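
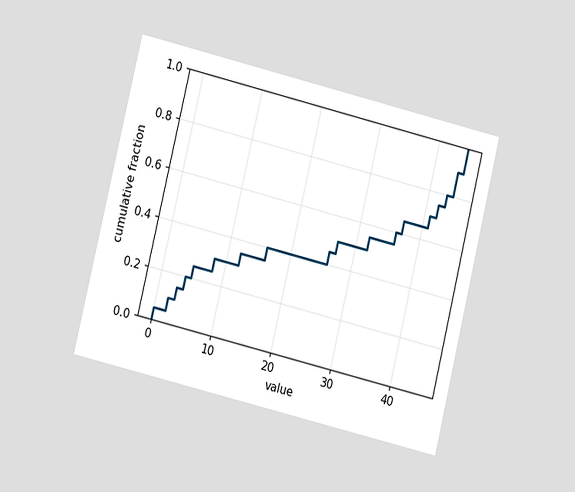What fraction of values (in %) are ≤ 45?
The chart is tilted about 14° clockwise and viewed at a slight angle. At x=45 the ECDF step is at 100%.

100%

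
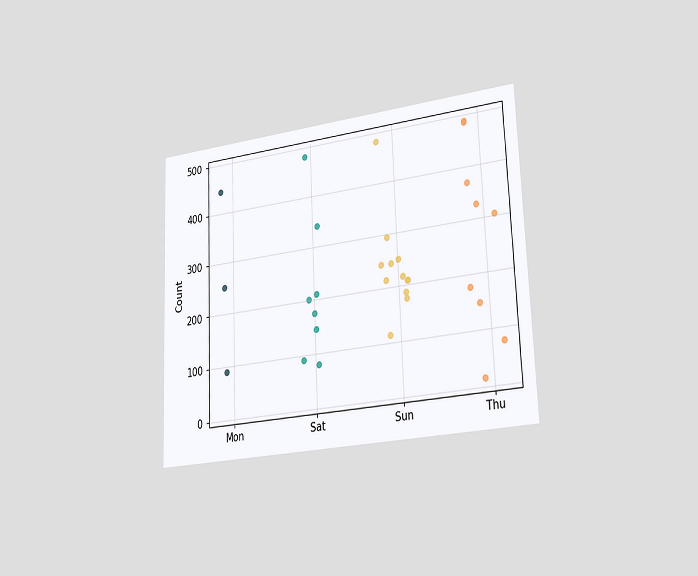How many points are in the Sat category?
The chart is tilted about 2° counter-clockwise and viewed slightly from the right. Counting the markers in the Sat column gives 8.

8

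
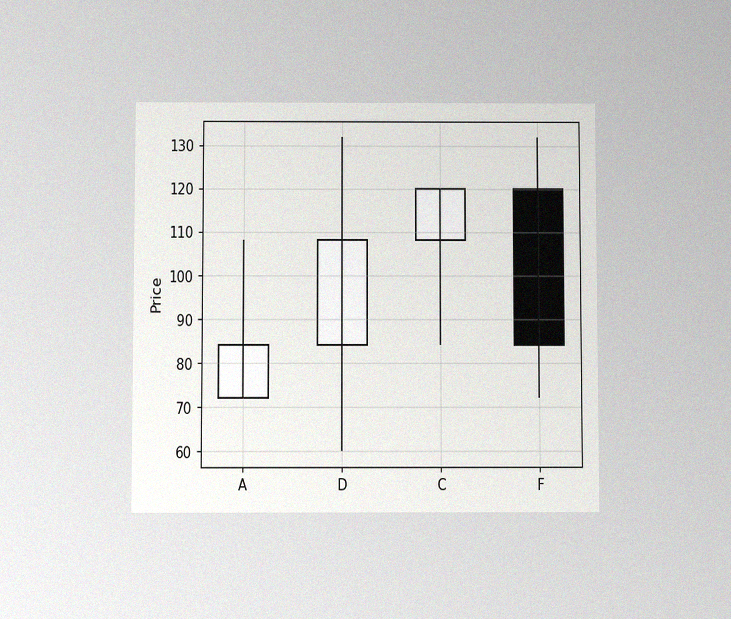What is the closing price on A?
The chart is viewed at a slight angle, with some photo noise. The A candle closes at 84.

84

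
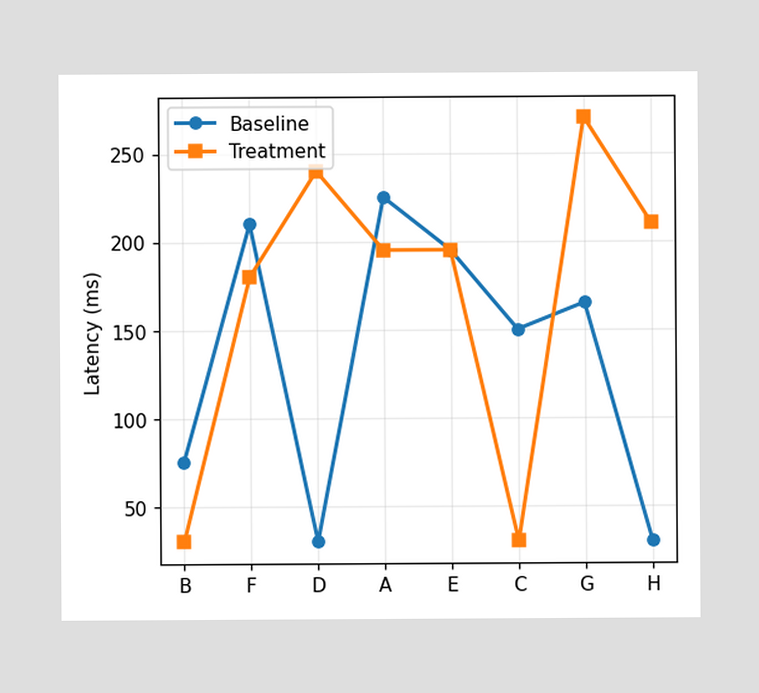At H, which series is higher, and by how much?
At H, Treatment sits above the other line by 180ms.

Treatment, by 180ms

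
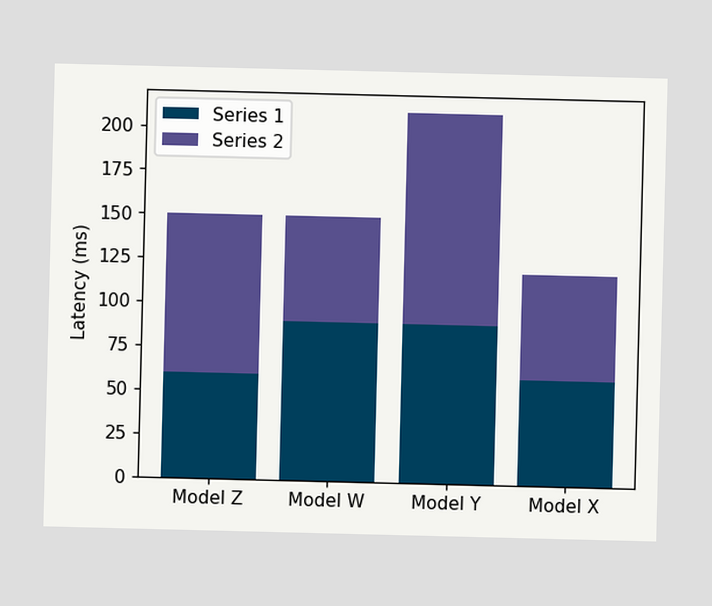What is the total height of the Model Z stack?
The Model Z stack's top reaches 150ms on the y-axis.

150ms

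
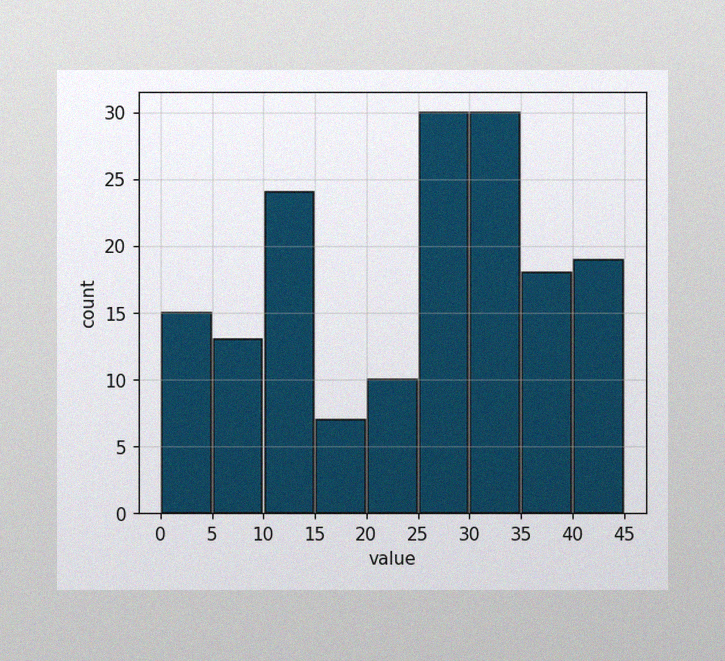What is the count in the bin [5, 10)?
The image has some photo noise and uneven lighting. The [5, 10) bin has height 13.

13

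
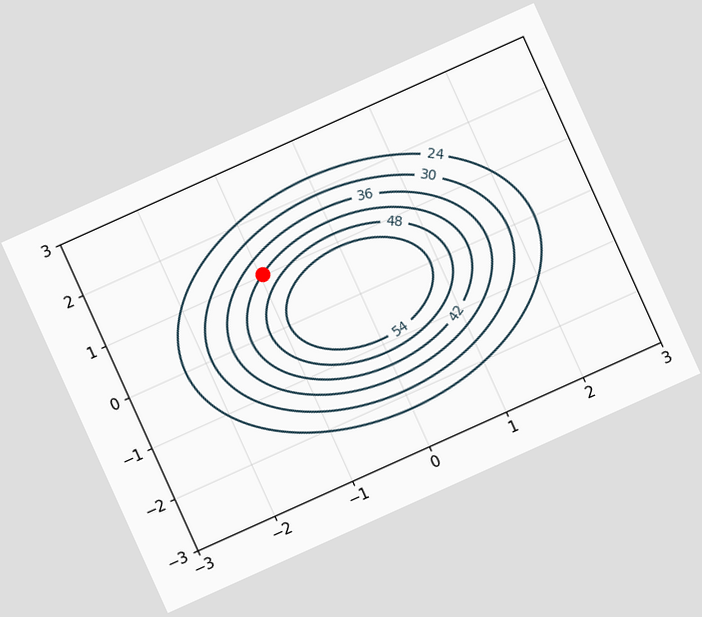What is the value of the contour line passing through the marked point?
42

The chart is tilted about 24° counter-clockwise. The marked point sits on the contour labelled 42.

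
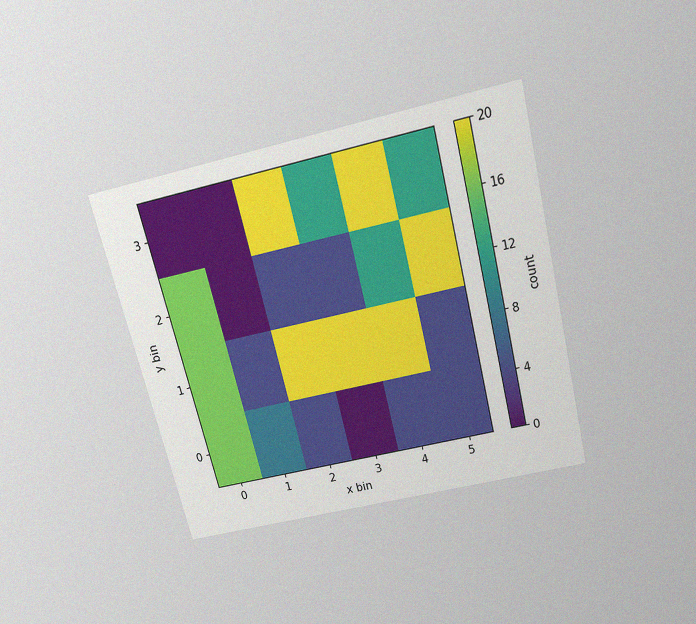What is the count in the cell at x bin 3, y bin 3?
The chart is tilted about 14° counter-clockwise and viewed slightly from above, with some photo noise. Matching the cell (3, 3) against the colorbar gives 12.

12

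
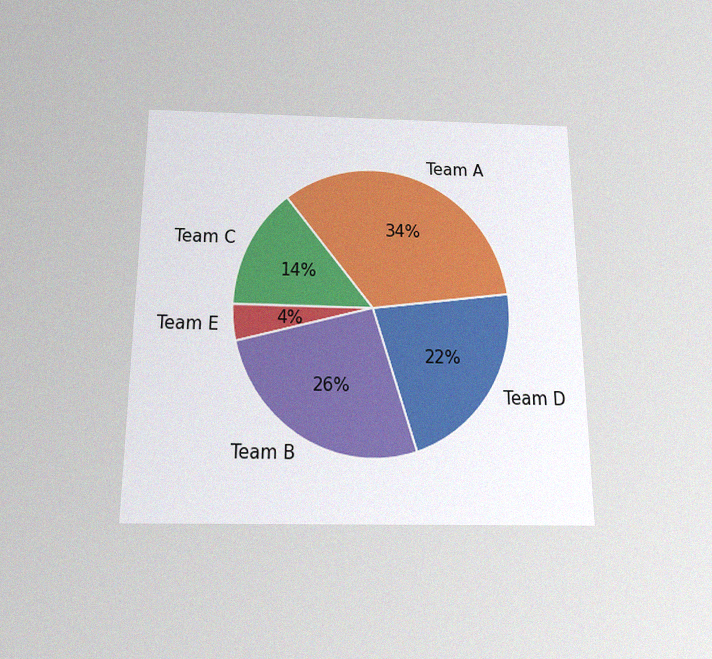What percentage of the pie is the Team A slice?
34%

The chart is viewed slightly from below, with some photo noise. The Team A slice takes up 34% of the pie.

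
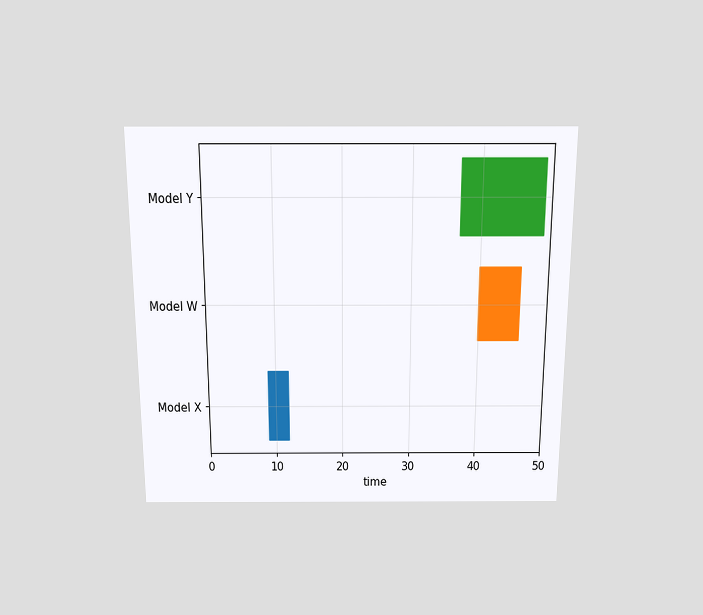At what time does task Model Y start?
37

The chart is viewed slightly from above. The Model Y bar begins at t=37.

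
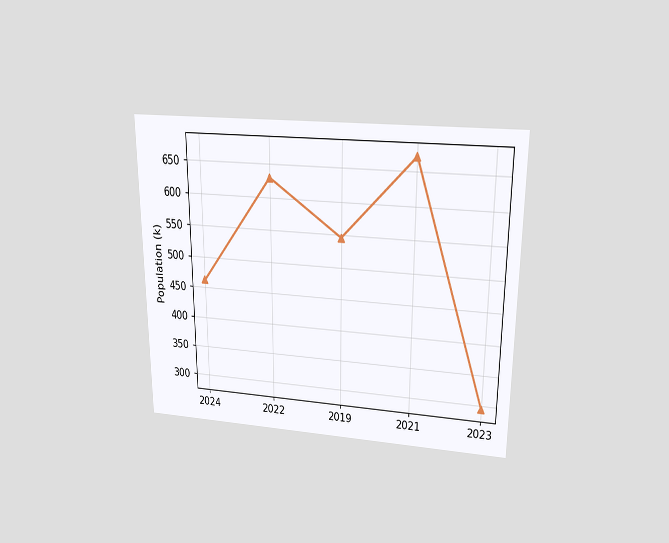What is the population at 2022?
The chart is viewed slightly from above. At 2022, the line is at 630k.

630k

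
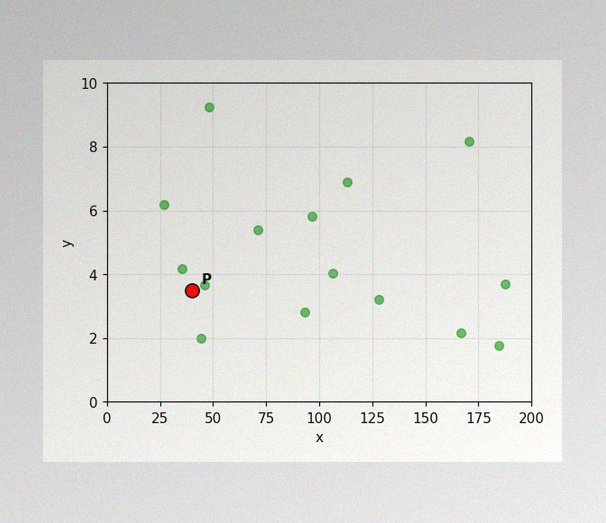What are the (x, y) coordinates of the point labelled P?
The image has some photo noise and uneven lighting. Following the gridlines from P to each axis, P sits at (40, 3.5).

(40, 3.5)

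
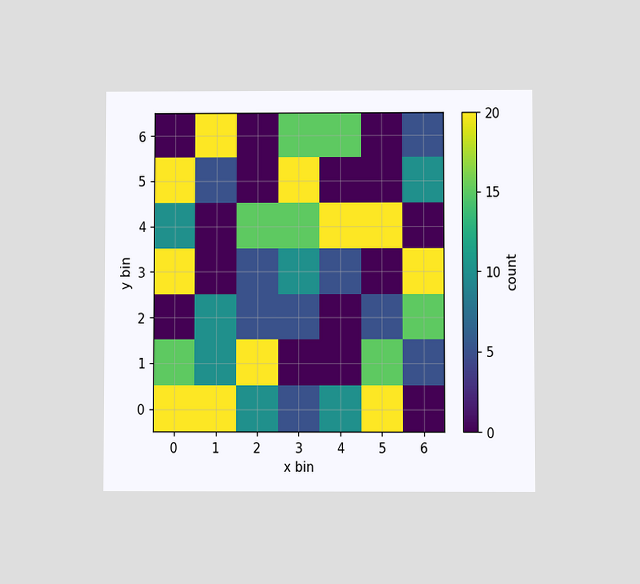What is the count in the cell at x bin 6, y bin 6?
The chart is viewed at a slight angle. Matching the cell (6, 6) against the colorbar gives 5.

5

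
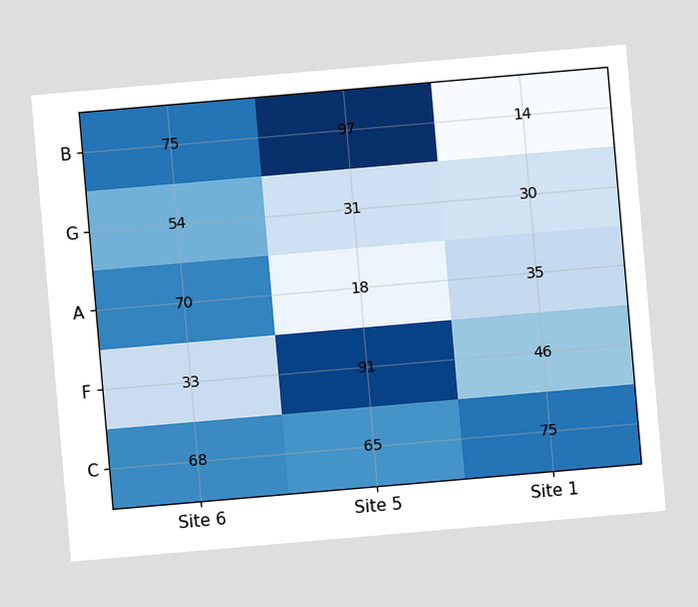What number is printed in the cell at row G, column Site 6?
The chart is tilted about 5° counter-clockwise. The (G, Site 6) cell reads 54.

54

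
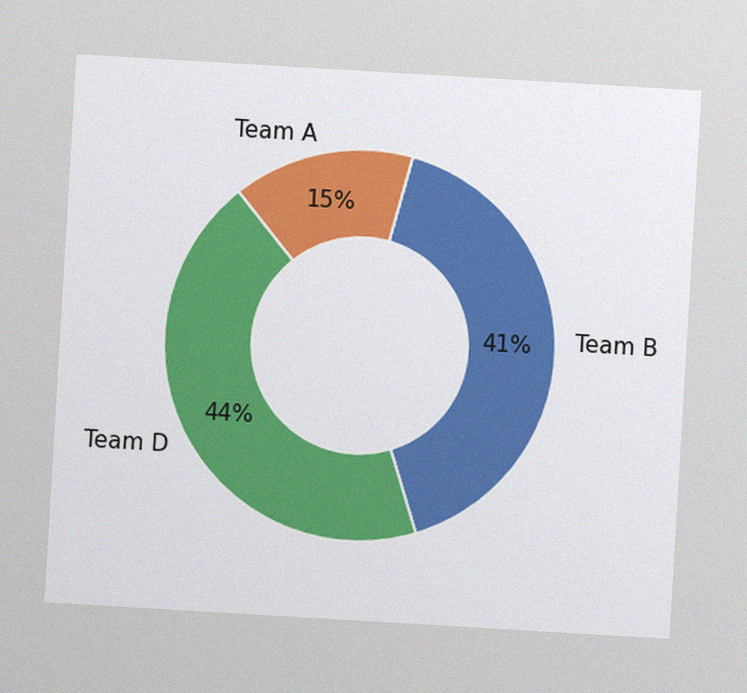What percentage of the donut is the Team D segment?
The chart is tilted about 3° clockwise, with some photo noise. The Team D segment takes up 44% of the ring.

44%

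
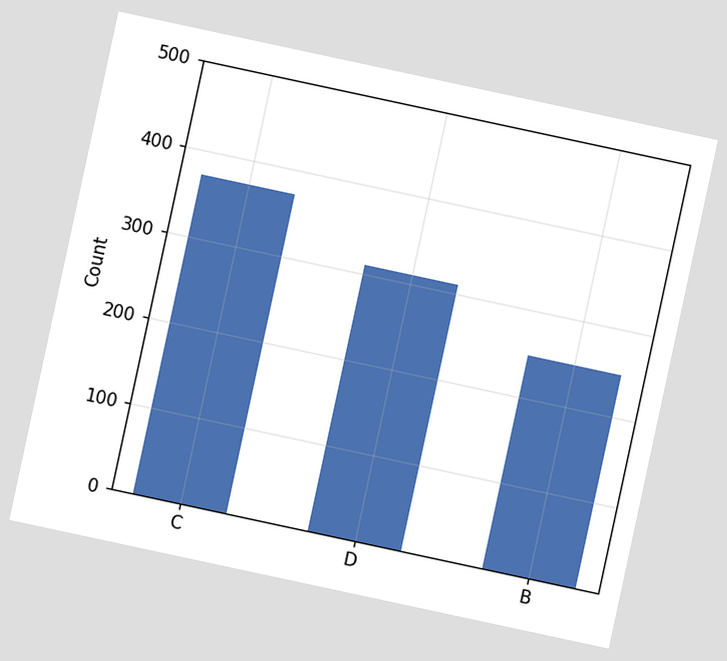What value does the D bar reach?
The chart is tilted about 12° clockwise. Reading along the chart's y-axis, the D bar reaches 310.

310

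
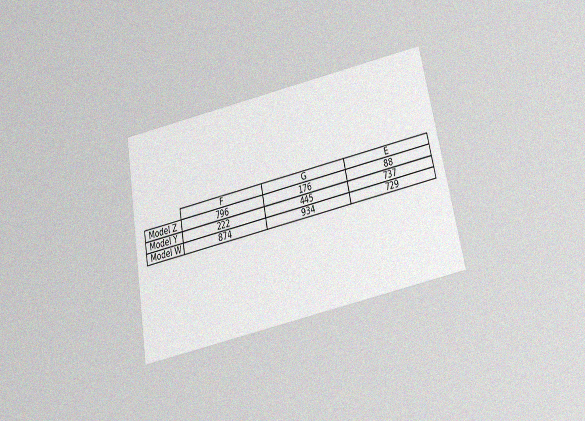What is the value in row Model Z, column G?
176

The chart is tilted about 11° counter-clockwise and viewed slightly from below, with some photo noise. The (Model Z, G) cell reads 176.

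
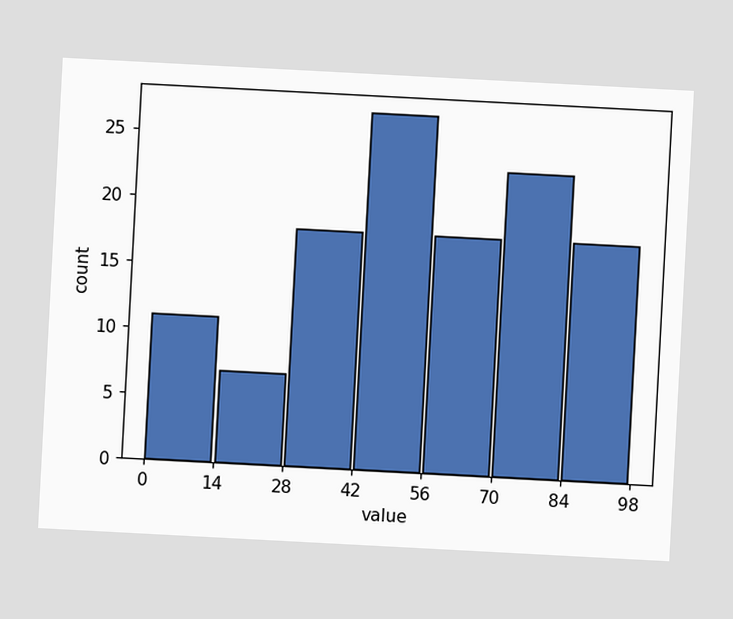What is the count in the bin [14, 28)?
7

The chart is tilted about 3° clockwise. The [14, 28) bin has height 7.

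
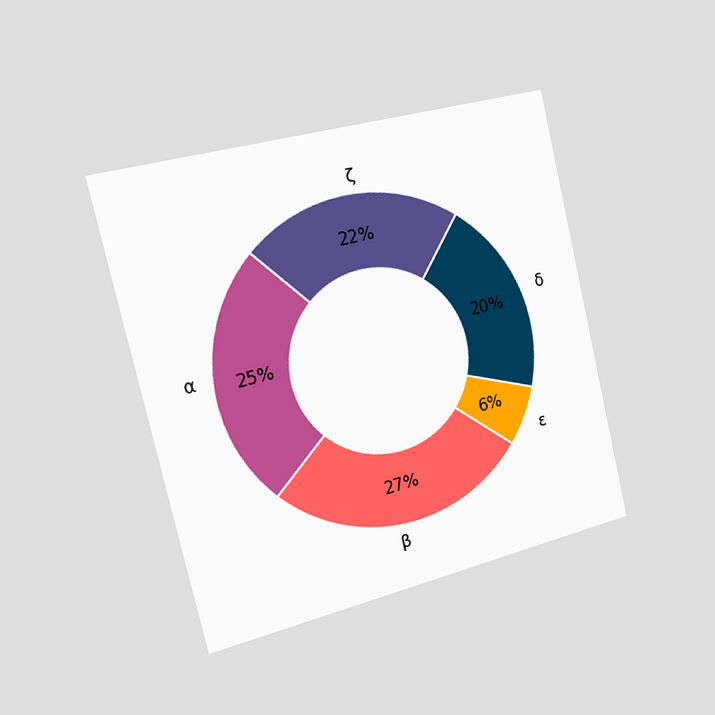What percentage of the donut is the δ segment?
The chart is tilted about 13° counter-clockwise and viewed slightly from the left. The δ segment takes up 20% of the ring.

20%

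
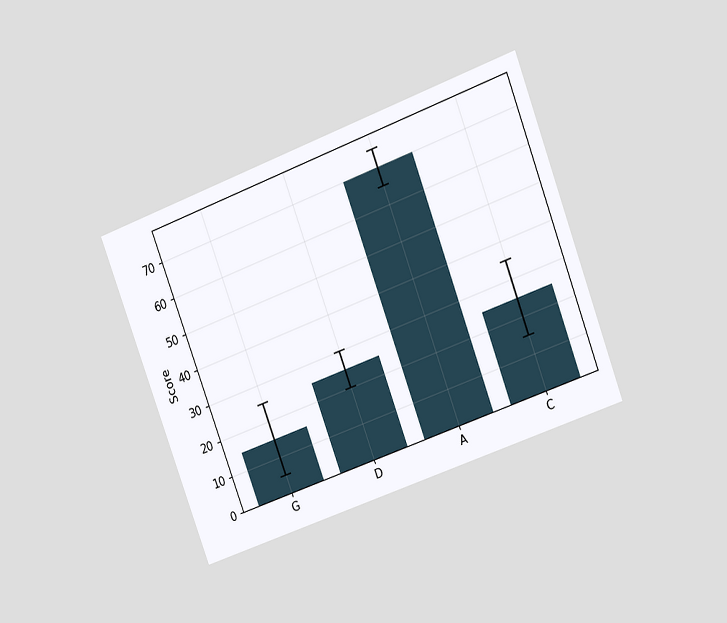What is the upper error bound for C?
35

The chart is tilted about 21° counter-clockwise and viewed at a slight angle. The C bar's upper whisker reaches 35.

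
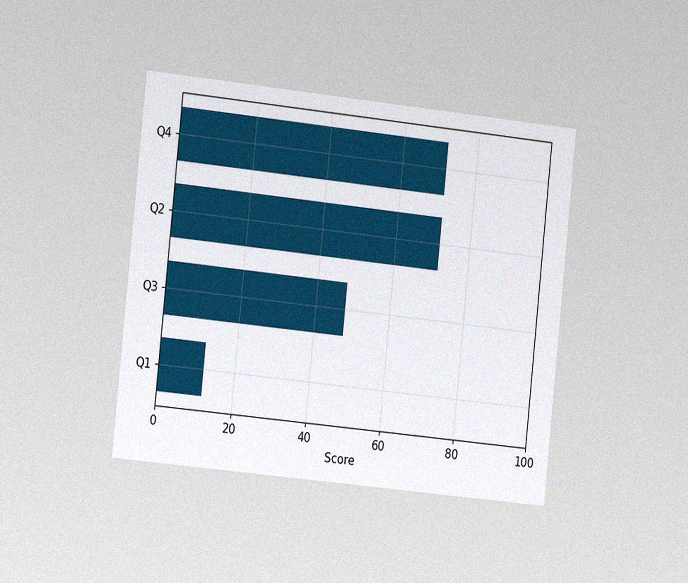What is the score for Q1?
12

The chart is tilted about 6° clockwise and viewed slightly from the left, with some photo noise. Reading along the chart's x-axis, the Q1 bar reaches 12.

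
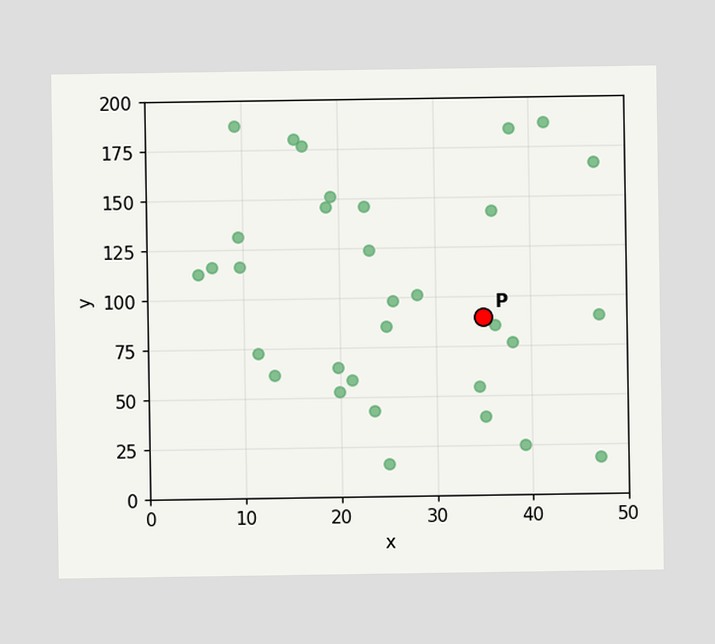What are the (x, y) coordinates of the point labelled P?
Following the gridlines from P to each axis, P sits at (35, 90).

(35, 90)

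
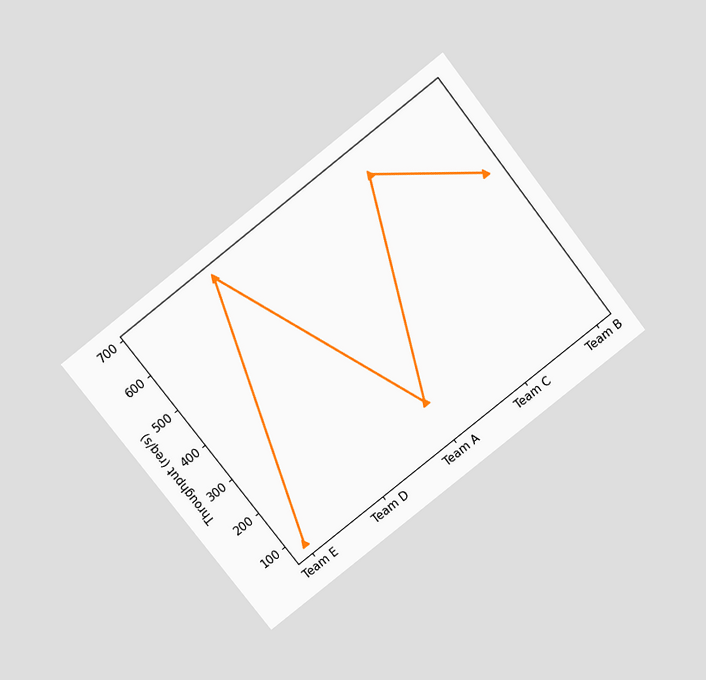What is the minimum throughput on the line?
The chart is tilted about 38° counter-clockwise and viewed slightly from above. The lowest point is at Team E, and reading across to the y-axis gives 80req/s.

80req/s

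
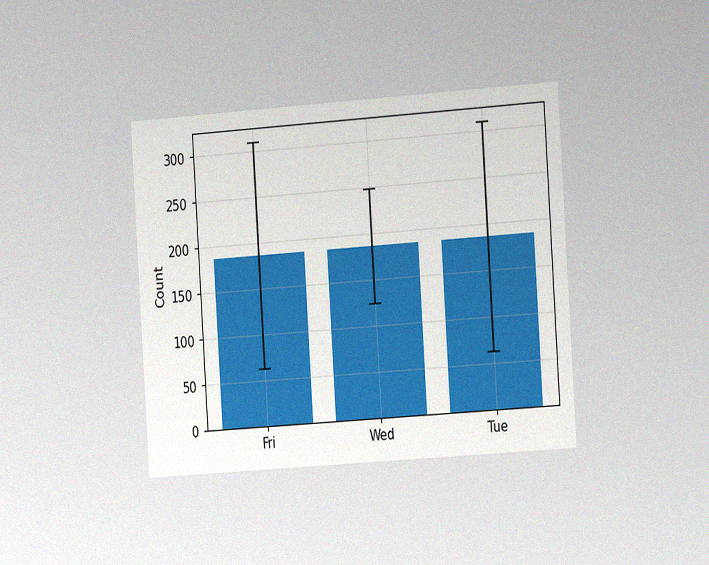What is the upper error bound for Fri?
310

The chart is tilted about 4° counter-clockwise and viewed at a slight angle, with some photo noise. The Fri bar's upper whisker reaches 310.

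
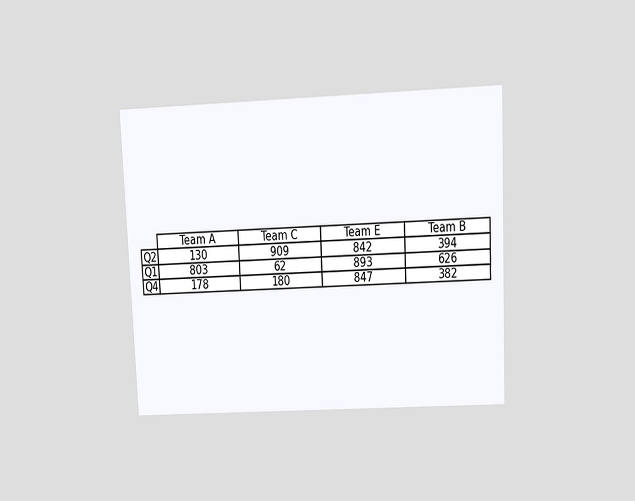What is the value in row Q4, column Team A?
The chart is tilted about 3° counter-clockwise and viewed at a slight angle. The (Q4, Team A) cell reads 178.

178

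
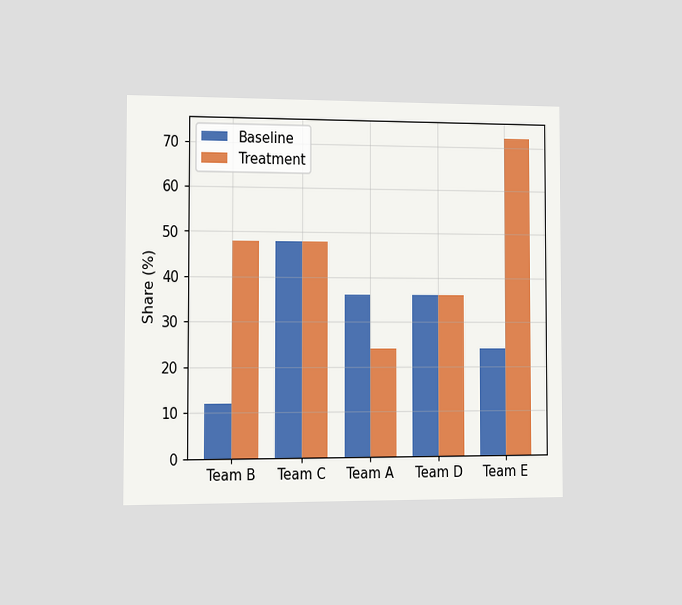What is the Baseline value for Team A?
The chart is viewed slightly from the left. The Baseline bar at Team A reaches 36% on the y-axis.

36%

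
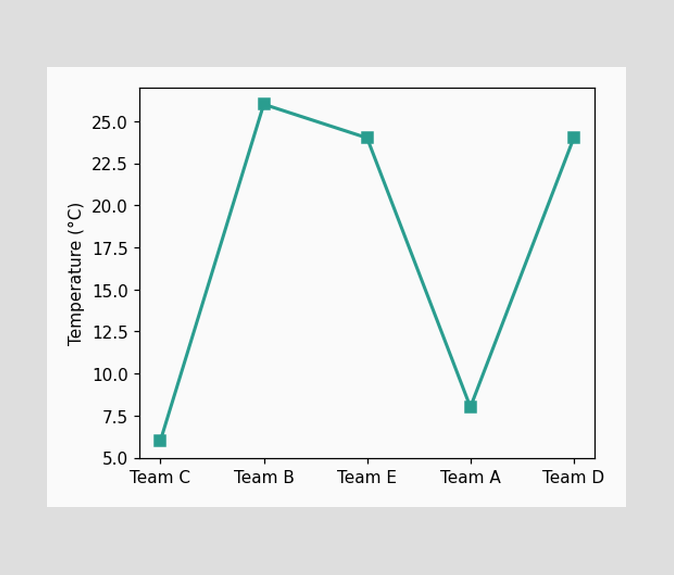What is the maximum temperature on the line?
The highest point is at Team B, and reading across to the y-axis gives 26°C.

26°C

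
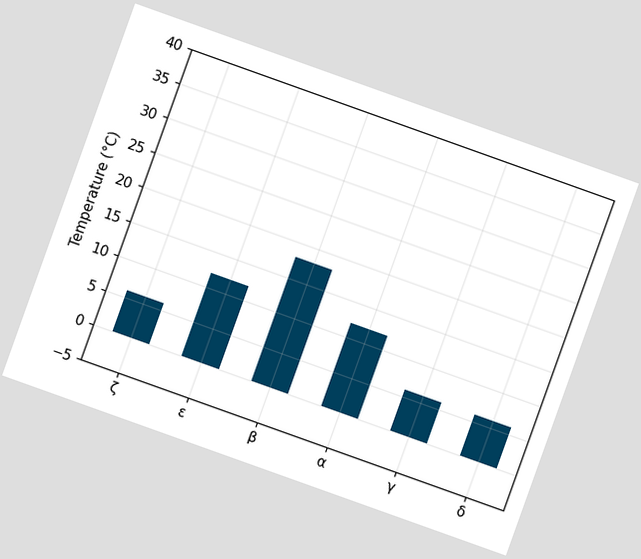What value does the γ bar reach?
The chart is tilted about 20° clockwise. Reading along the chart's y-axis, the γ bar reaches 6°C.

6°C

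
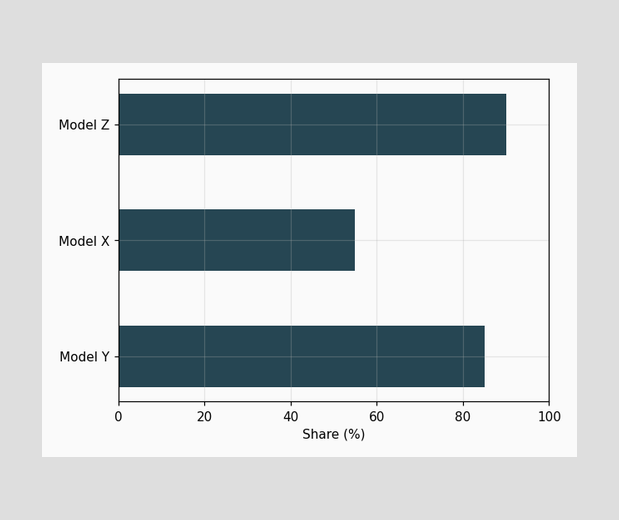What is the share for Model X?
55%

Reading along the chart's x-axis, the Model X bar reaches 55%.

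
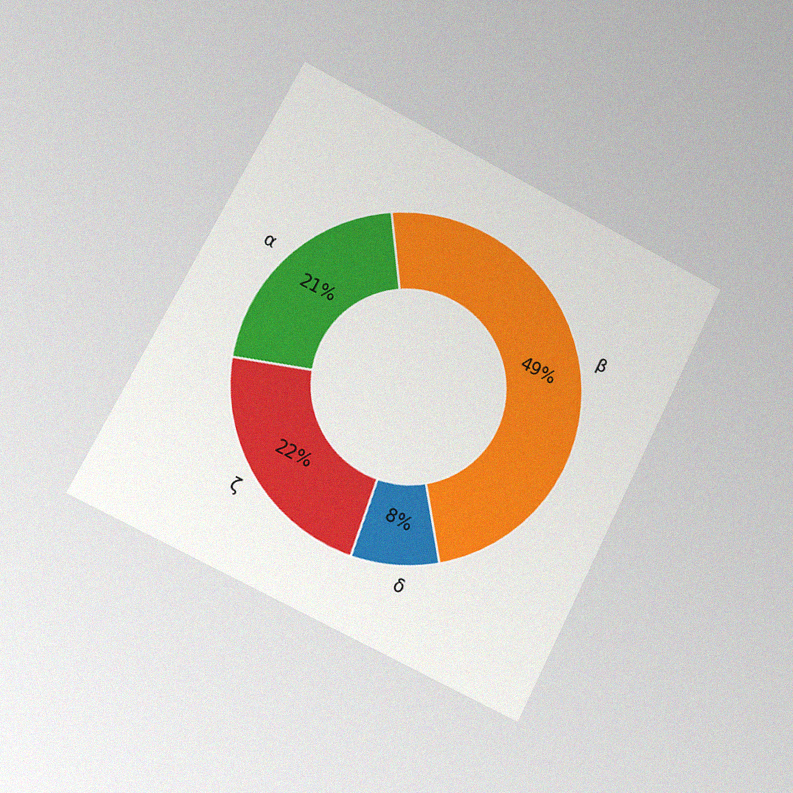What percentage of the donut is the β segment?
49%

The chart is tilted about 27° clockwise and viewed at a slight angle, with some photo noise. The β segment takes up 49% of the ring.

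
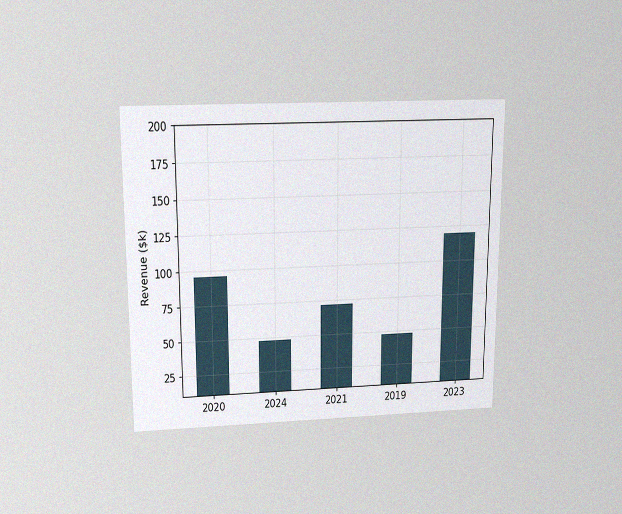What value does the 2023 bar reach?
The chart is viewed slightly from above, with some photo noise. Reading along the chart's y-axis, the 2023 bar reaches $120k.

$120k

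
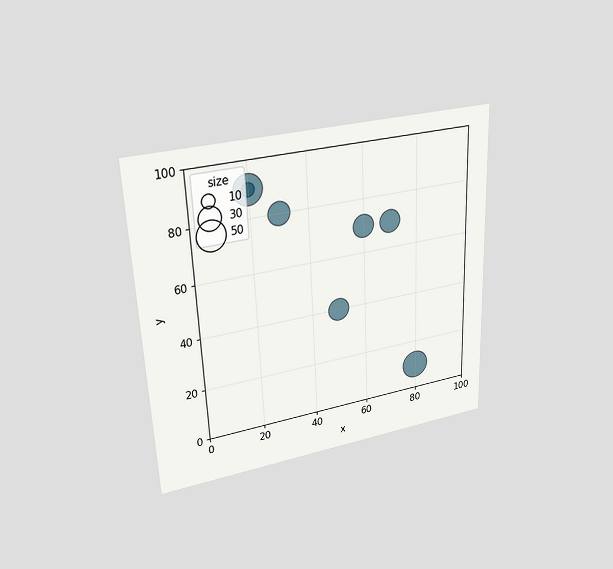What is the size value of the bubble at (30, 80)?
30

The chart is tilted about 2° counter-clockwise and viewed slightly from above. Matching the bubble at (30, 80) against the size legend gives 30.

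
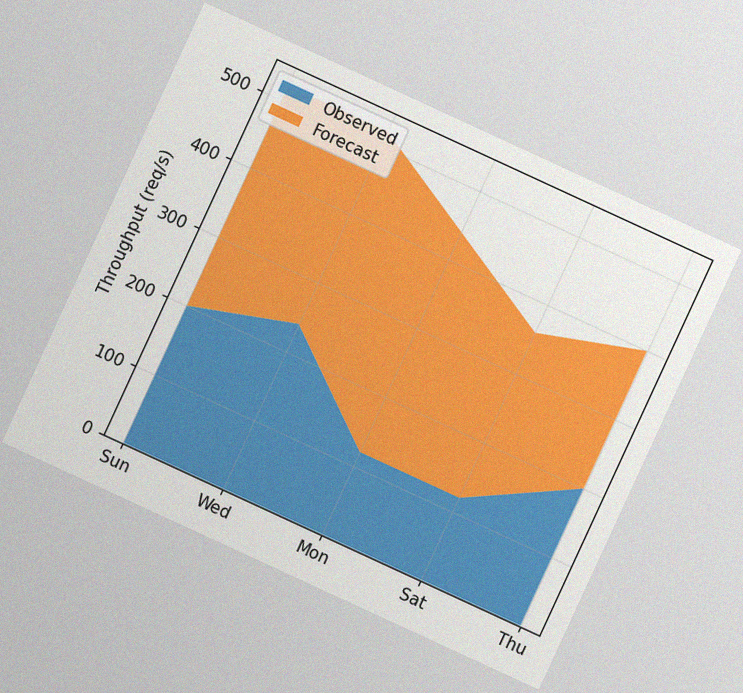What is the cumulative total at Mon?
The chart is tilted about 25° clockwise, with some photo noise. The stacked total at Mon reaches 440req/s.

440req/s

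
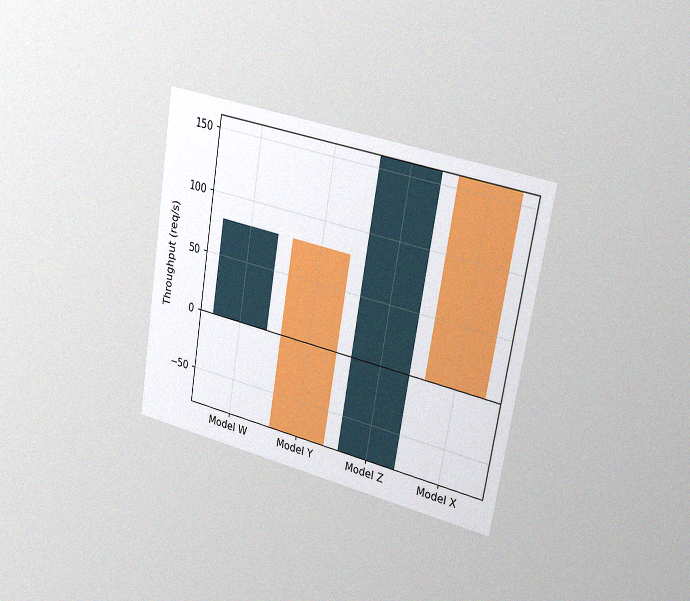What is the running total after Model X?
The chart is tilted about 9° clockwise and viewed slightly from the right, with some photo noise. After Model X the running total reaches 0req/s.

0req/s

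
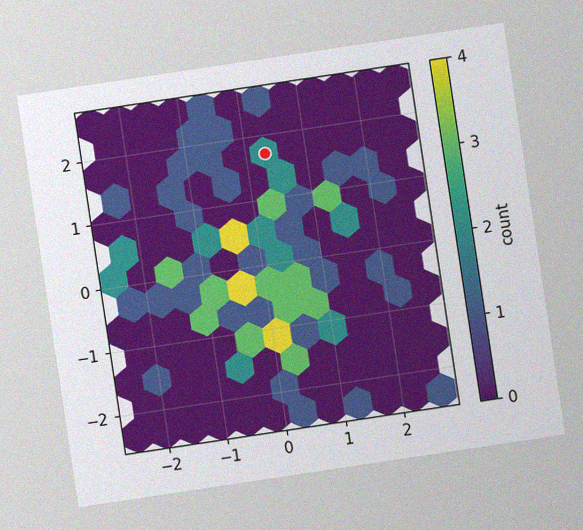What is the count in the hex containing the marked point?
2

The chart is tilted about 9° counter-clockwise, with some photo noise. The marked hex reads 2 on the colorbar.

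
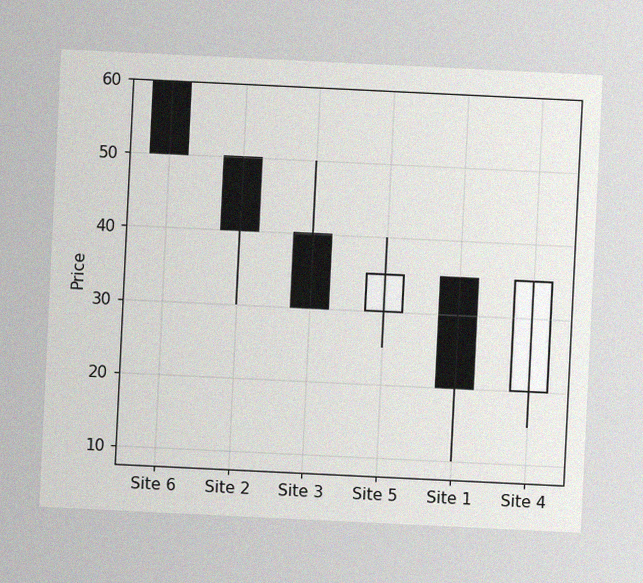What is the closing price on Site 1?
The chart is tilted about 3° clockwise, with some photo noise. The Site 1 candle closes at 20.

20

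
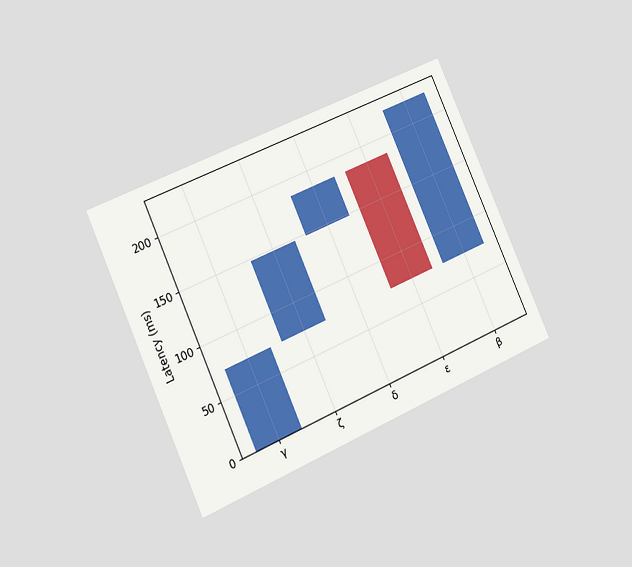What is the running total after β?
222ms

The chart is tilted about 24° counter-clockwise and viewed slightly from the left. After β the running total reaches 222ms.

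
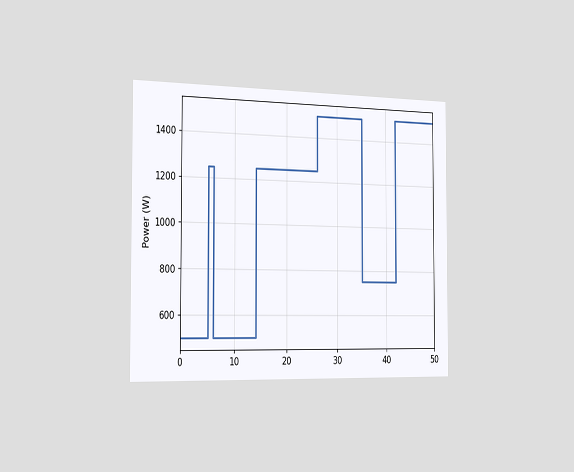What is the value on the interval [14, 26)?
1250W

The chart is viewed slightly from the left. On [14, 26) the step sits at 1250W.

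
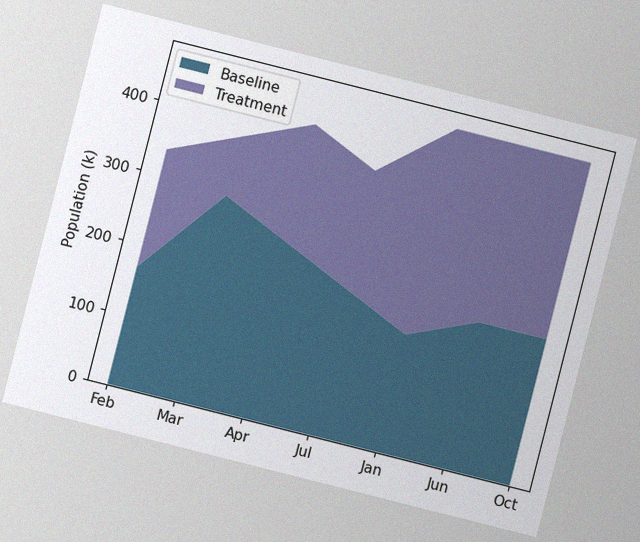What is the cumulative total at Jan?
462k

The chart is tilted about 14° clockwise, with some photo noise. The stacked total at Jan reaches 462k.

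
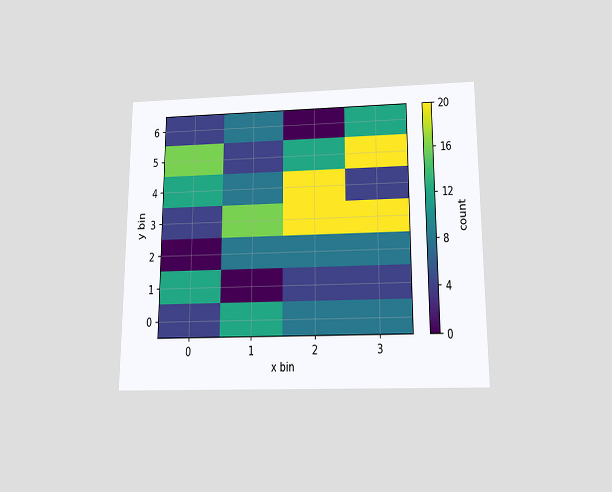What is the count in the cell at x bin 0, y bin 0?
4

The chart is viewed slightly from below. Matching the cell (0, 0) against the colorbar gives 4.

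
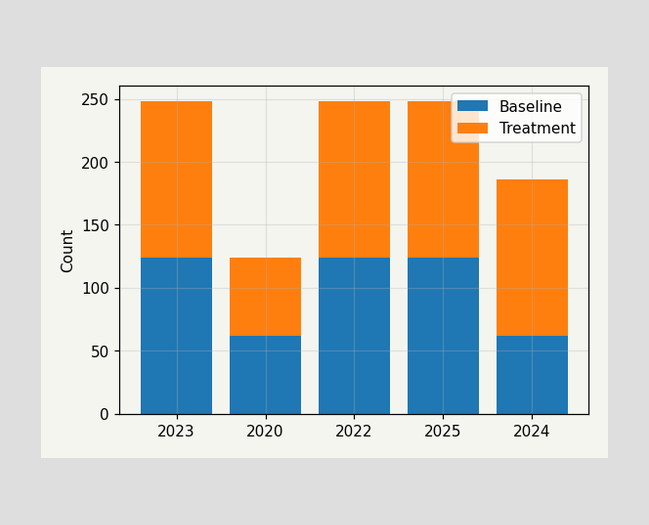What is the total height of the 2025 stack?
The 2025 stack's top reaches 248 on the y-axis.

248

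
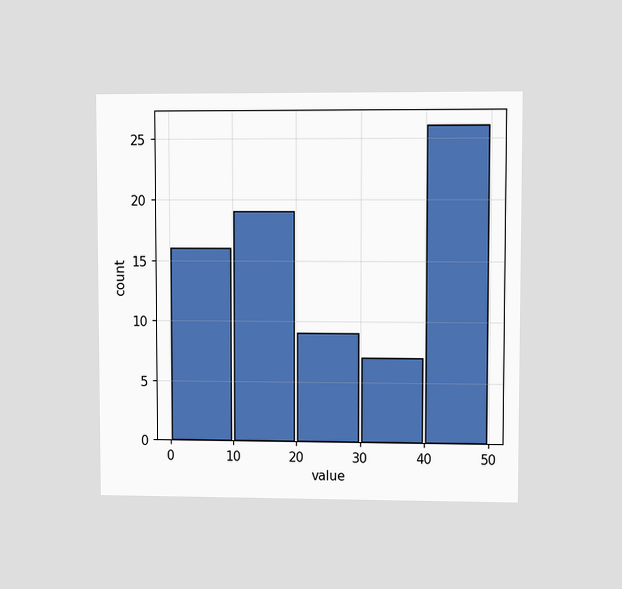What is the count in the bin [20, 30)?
9

The chart is viewed at a slight angle. The [20, 30) bin has height 9.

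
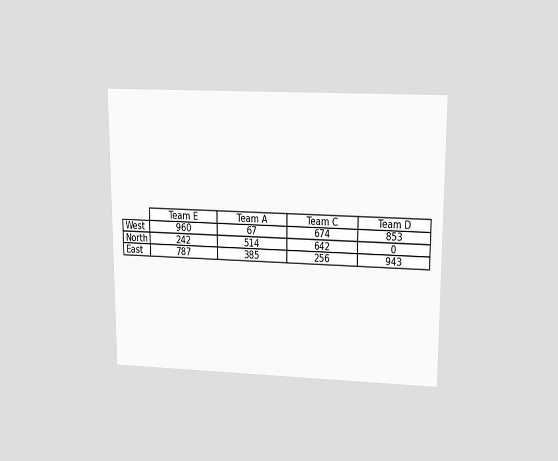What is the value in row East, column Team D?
The chart is viewed slightly from above. The (East, Team D) cell reads 943.

943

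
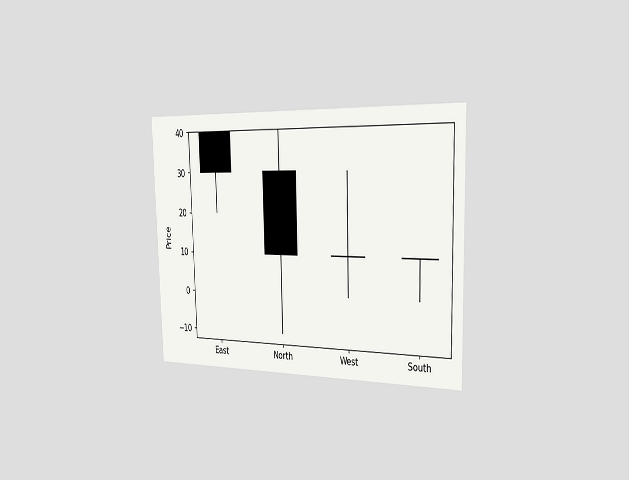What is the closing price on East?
30

The chart is viewed slightly from the right. The East candle closes at 30.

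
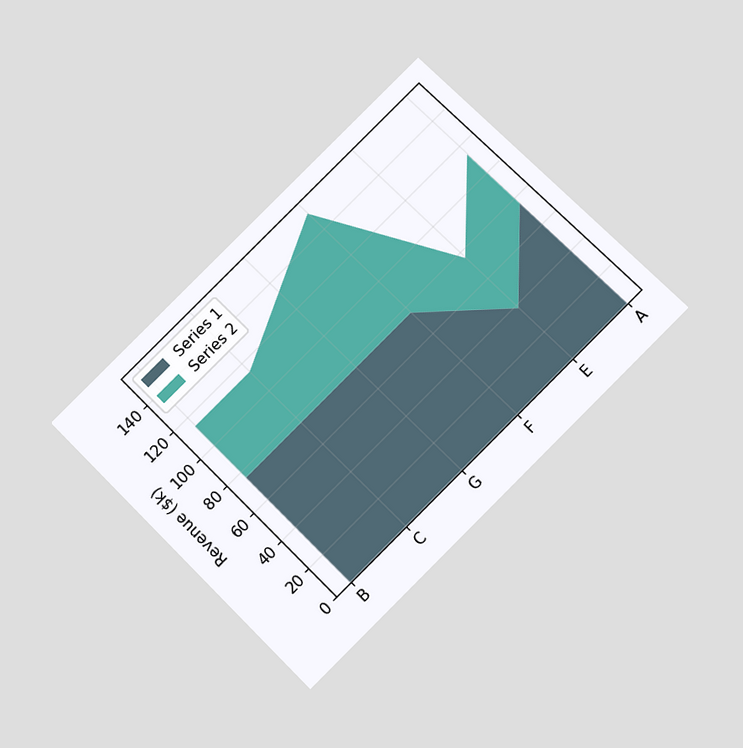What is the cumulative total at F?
The chart is tilted about 45° counter-clockwise and viewed slightly from below. The stacked total at F reaches $152k.

$152k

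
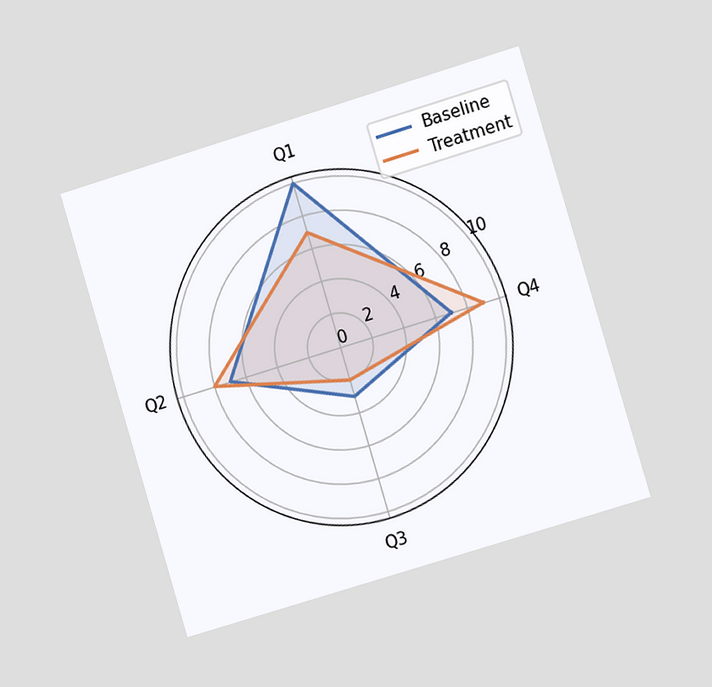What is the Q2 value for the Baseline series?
The chart is tilted about 17° counter-clockwise and viewed slightly from the right. On the Q2 axis, Baseline reaches 7.

7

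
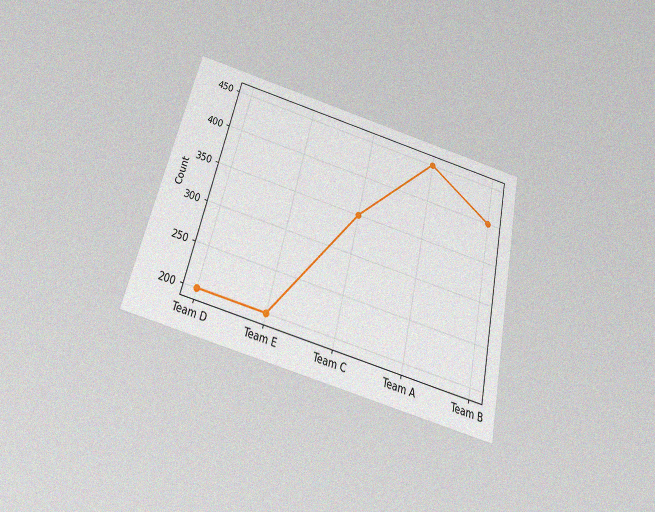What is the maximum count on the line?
The chart is tilted about 13° clockwise and viewed slightly from below, with some photo noise. The highest point is at Team A, and reading across to the y-axis gives 450.

450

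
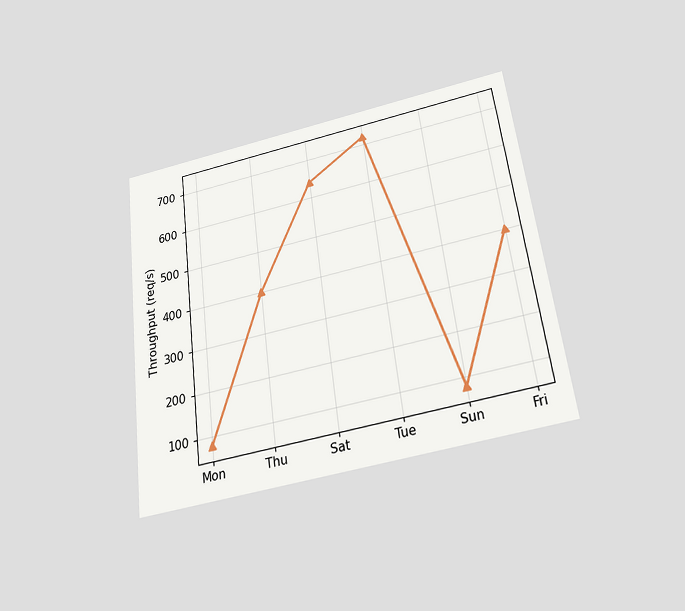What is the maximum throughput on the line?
The chart is tilted about 7° counter-clockwise and viewed slightly from below. The highest point is at Tue, and reading across to the y-axis gives 720req/s.

720req/s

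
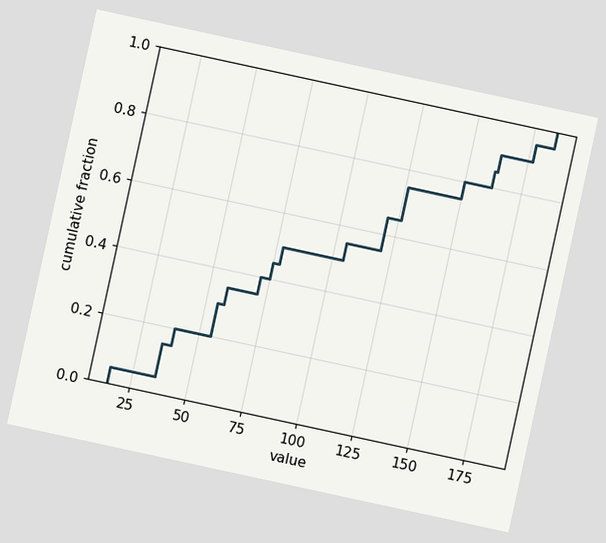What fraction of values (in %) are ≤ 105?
The chart is tilted about 12° clockwise. At x=105 the ECDF step is at 55%.

55%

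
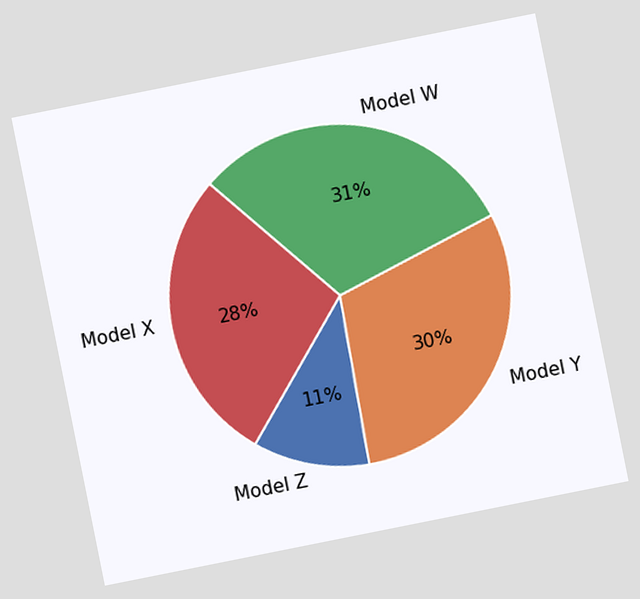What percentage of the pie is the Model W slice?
The chart is tilted about 11° counter-clockwise. The Model W slice takes up 31% of the pie.

31%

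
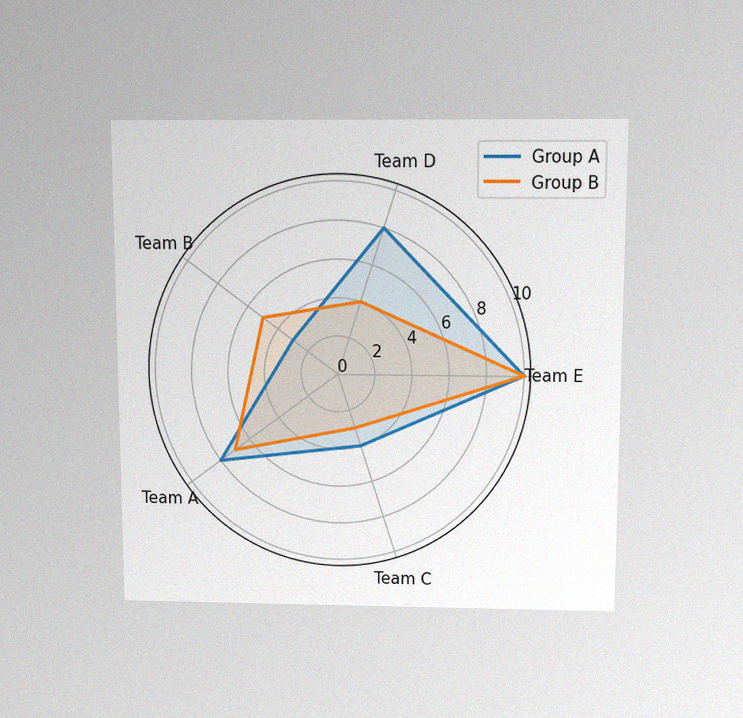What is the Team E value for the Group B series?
10

The chart is viewed slightly from above, with some photo noise. On the Team E axis, Group B reaches 10.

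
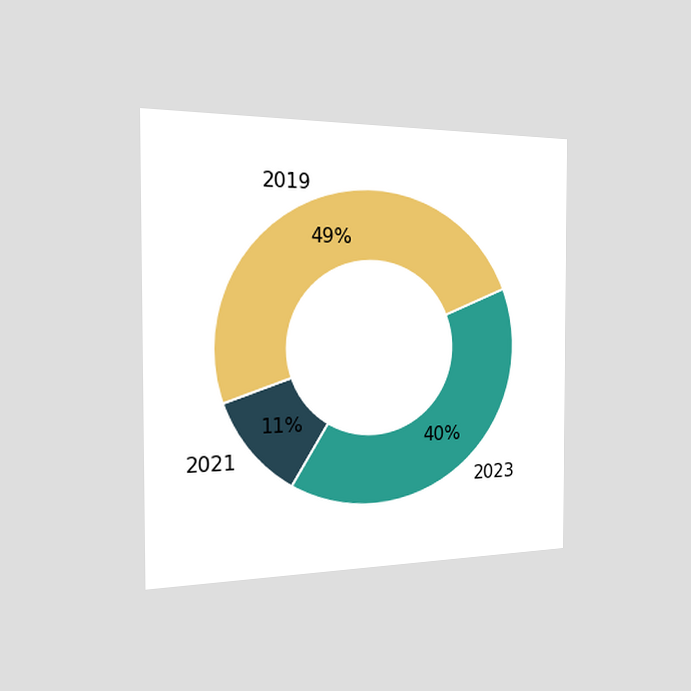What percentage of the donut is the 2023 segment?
40%

The chart is viewed slightly from the left. The 2023 segment takes up 40% of the ring.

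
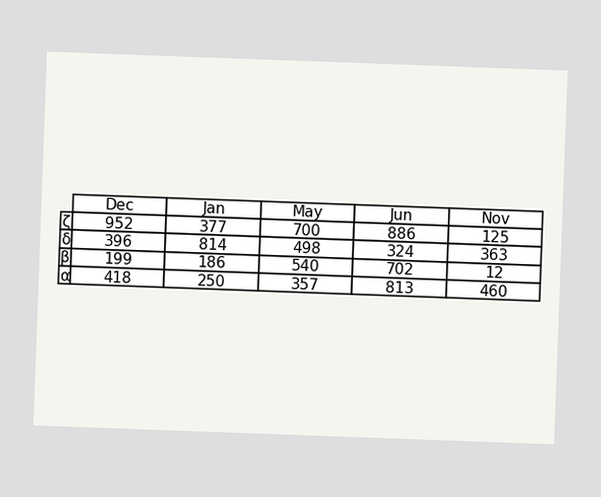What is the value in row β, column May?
540

The chart is tilted about 2° clockwise. The (β, May) cell reads 540.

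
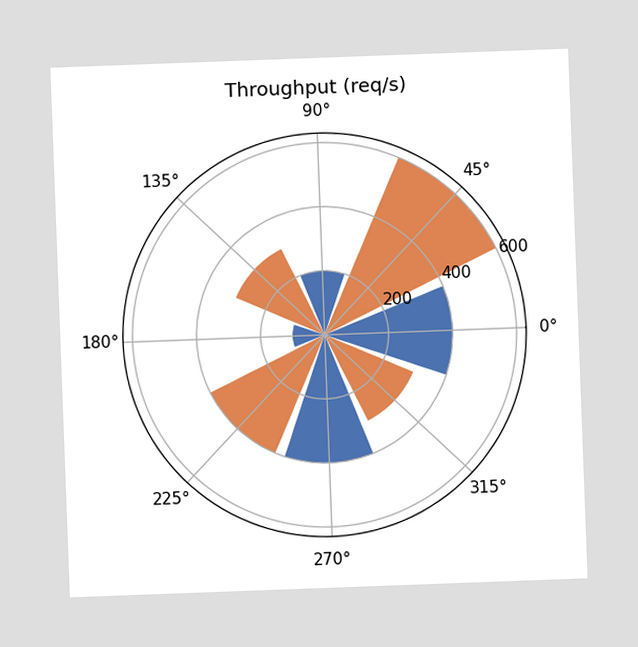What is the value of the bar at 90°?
200req/s

The chart is tilted about 2° counter-clockwise. The bar at 90° reaches 200req/s on the radial axis.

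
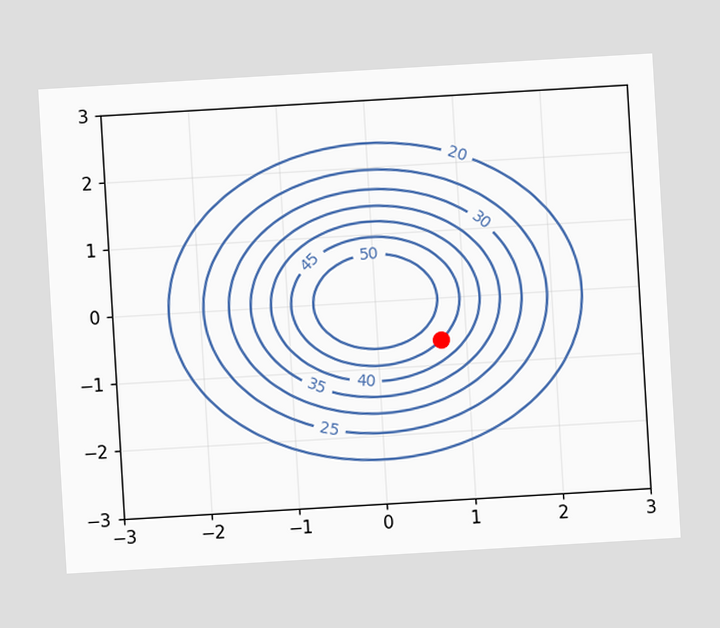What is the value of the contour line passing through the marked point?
45

The chart is tilted about 3° counter-clockwise. The marked point sits on the contour labelled 45.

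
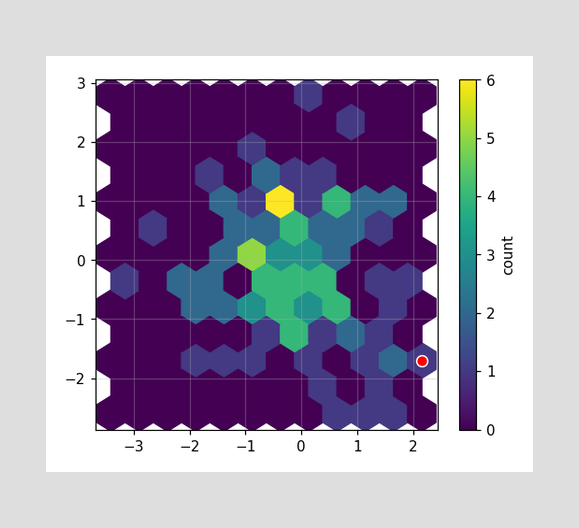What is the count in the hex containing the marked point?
The marked hex reads 1 on the colorbar.

1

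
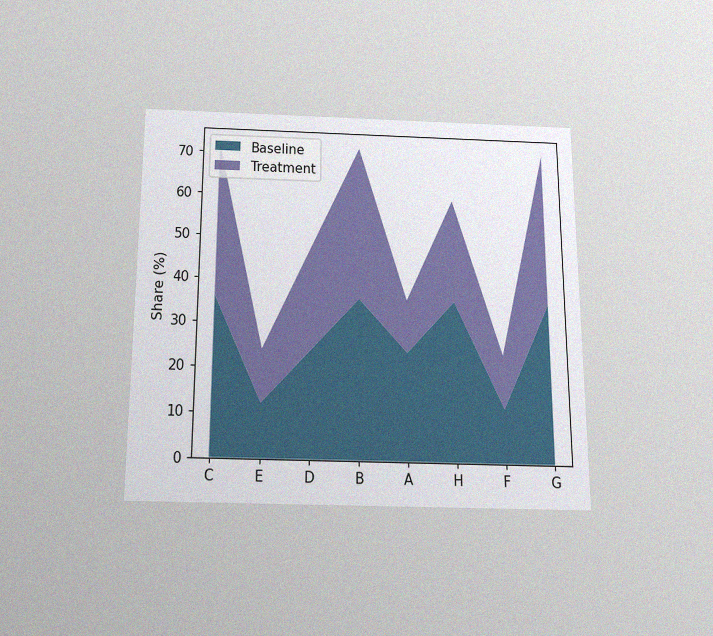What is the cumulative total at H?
The chart is viewed slightly from below, with some photo noise. The stacked total at H reaches 60%.

60%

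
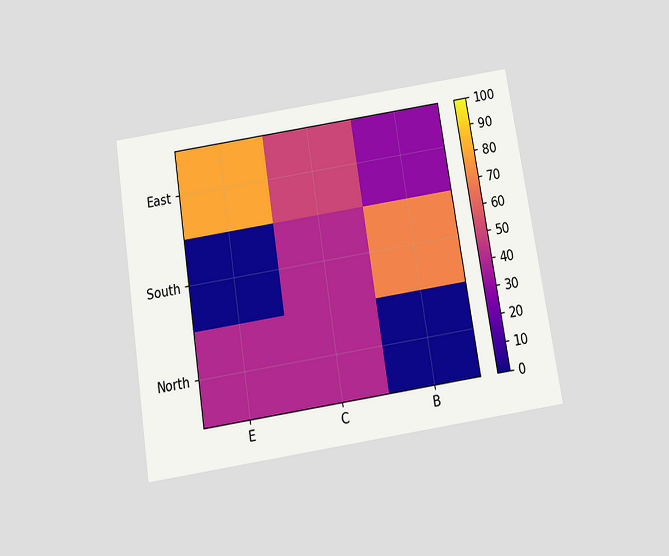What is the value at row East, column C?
The chart is tilted about 9° counter-clockwise and viewed slightly from below. Matching cell (East, C) against the colorbar gives 50.

50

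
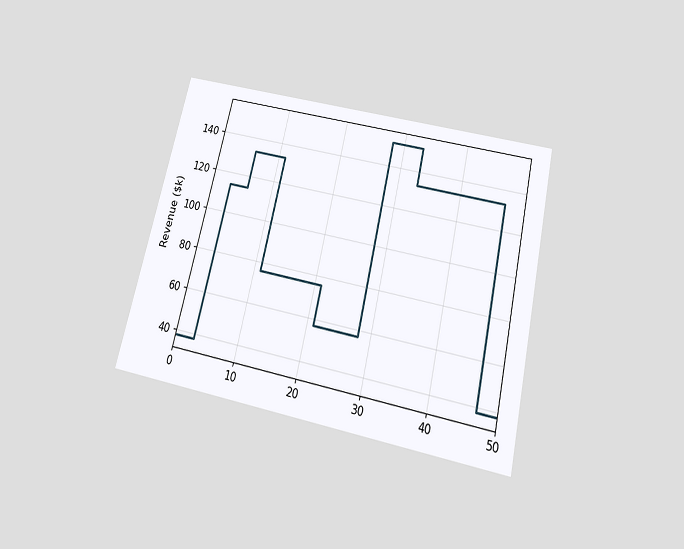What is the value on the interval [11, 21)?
$76k

The chart is tilted about 13° clockwise and viewed slightly from below. On [11, 21) the step sits at $76k.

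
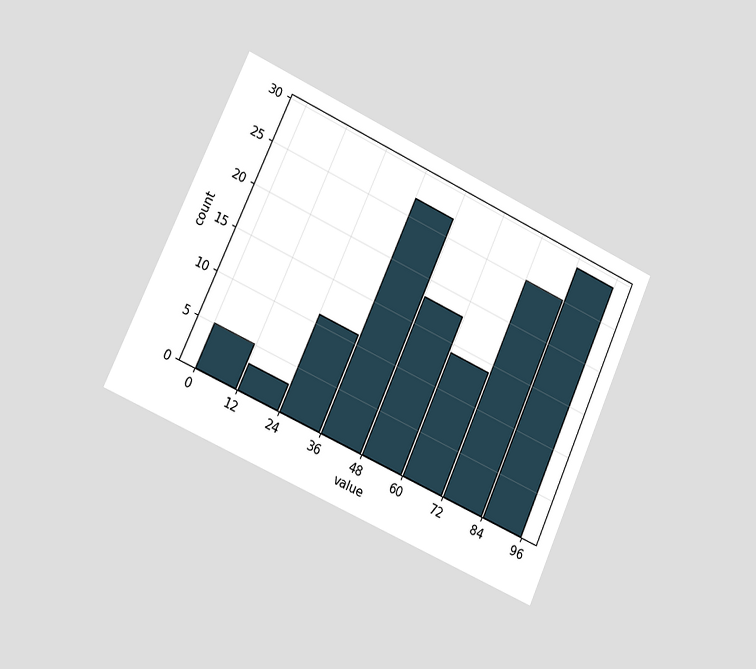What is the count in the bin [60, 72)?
The chart is tilted about 24° clockwise and viewed slightly from the left. The [60, 72) bin has height 14.

14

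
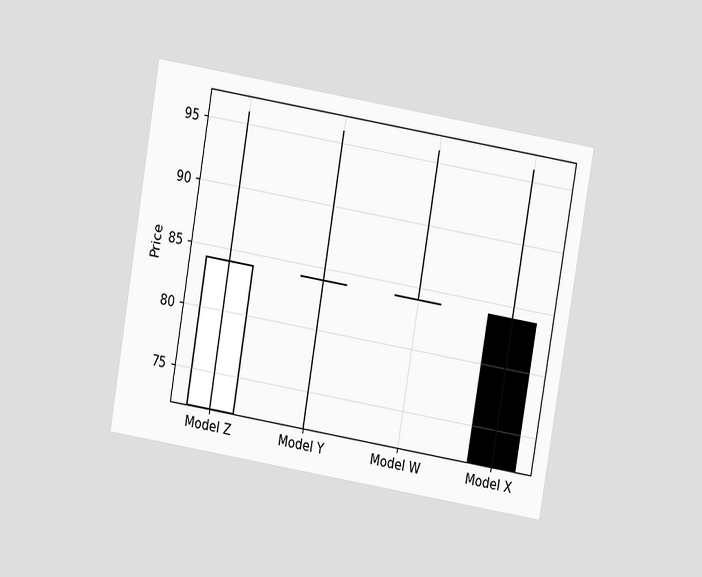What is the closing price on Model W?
The chart is tilted about 10° clockwise and viewed slightly from above. The Model W candle closes at 84.

84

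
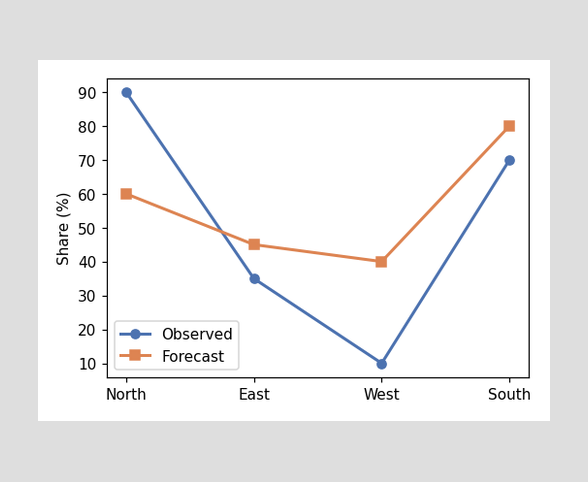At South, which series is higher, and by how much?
Forecast, by 10%

At South, Forecast sits above the other line by 10%.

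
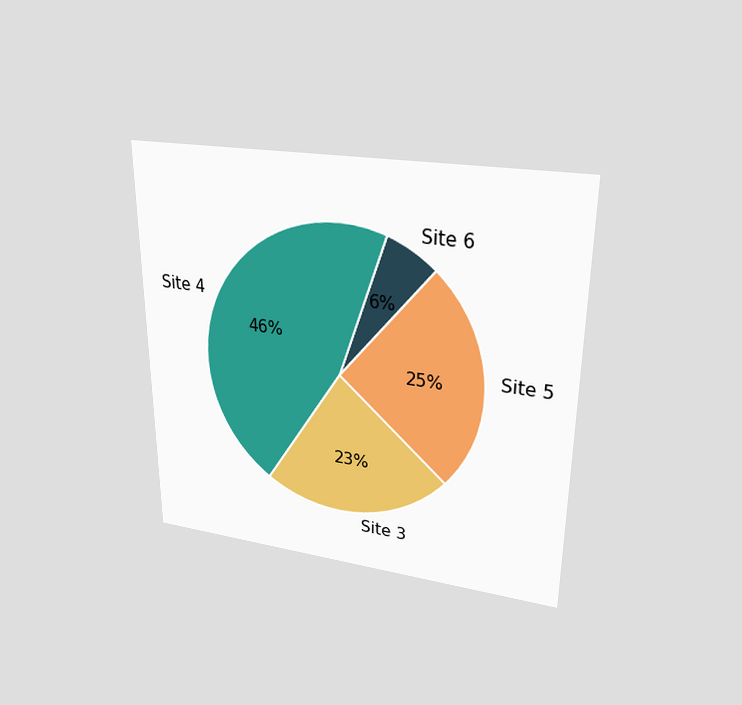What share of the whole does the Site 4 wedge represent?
46%

The chart is viewed slightly from above. The Site 4 slice takes up 46% of the pie.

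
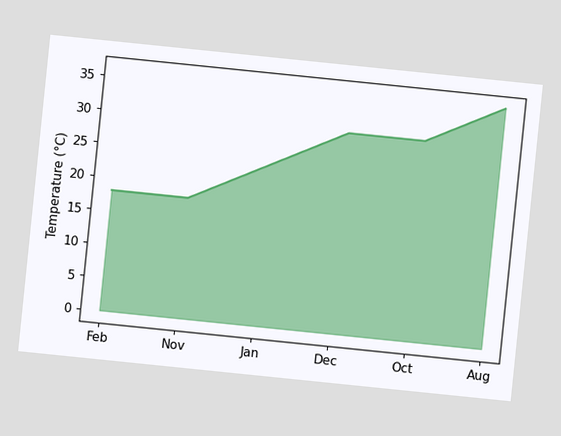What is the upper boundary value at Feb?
The chart is tilted about 6° clockwise. At Feb the upper boundary is at 18°C.

18°C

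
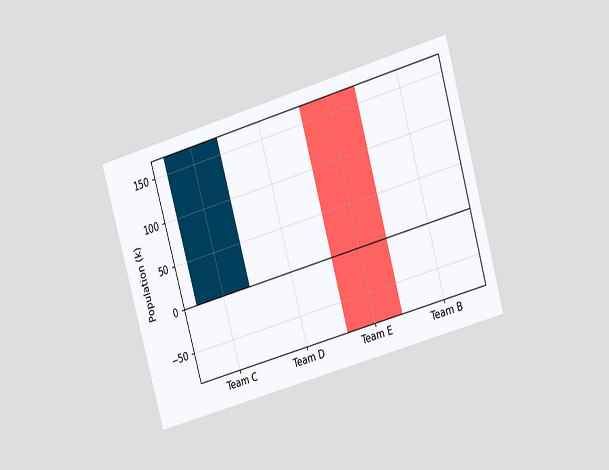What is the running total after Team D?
The chart is tilted about 16° counter-clockwise and viewed at a slight angle. After Team D the running total reaches 170k.

170k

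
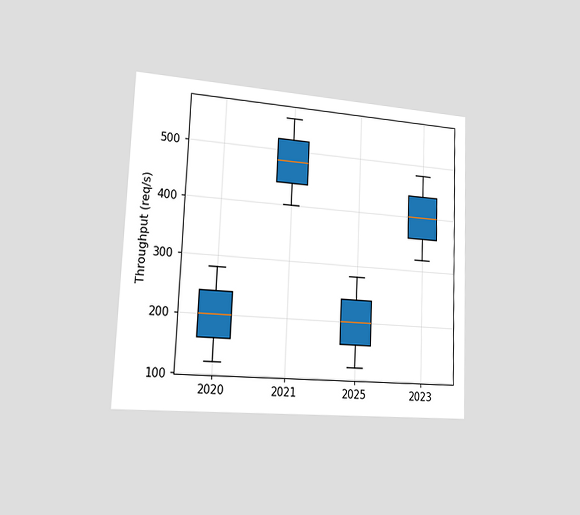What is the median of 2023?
400req/s

The chart is tilted about 2° clockwise and viewed slightly from the left. The median line in the 2023 box sits at 400req/s.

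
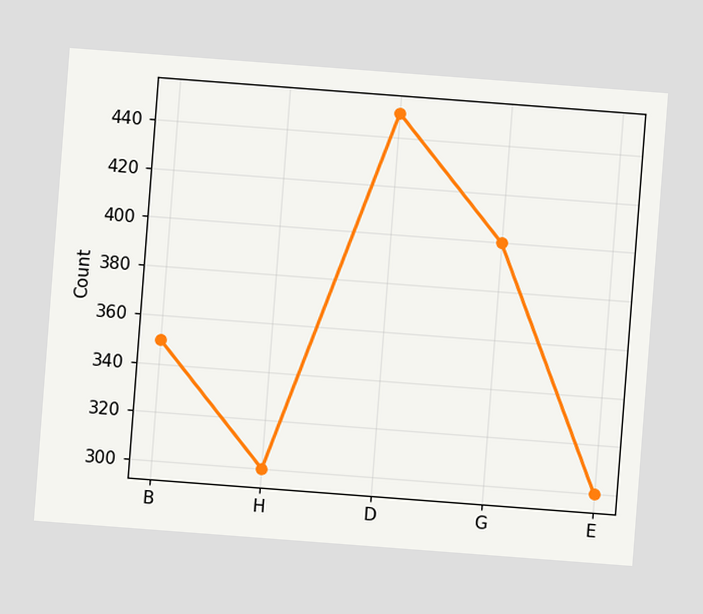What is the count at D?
450

The chart is tilted about 4° clockwise. At D, the line is at 450.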